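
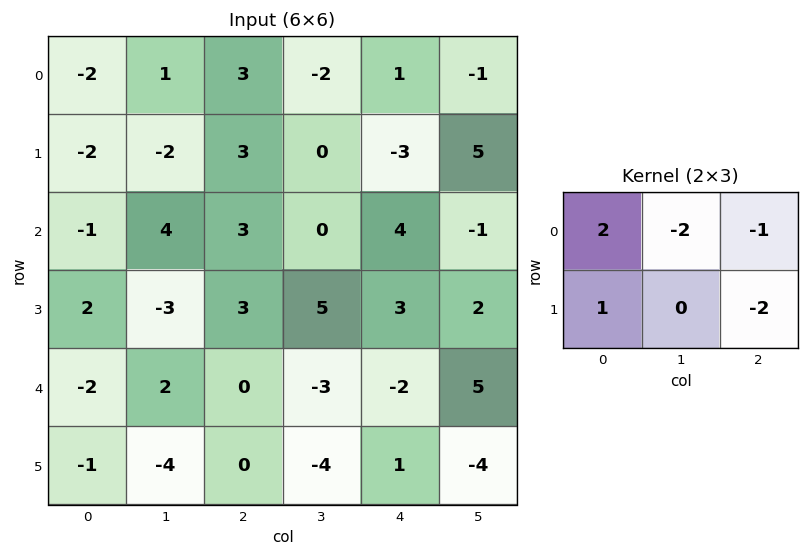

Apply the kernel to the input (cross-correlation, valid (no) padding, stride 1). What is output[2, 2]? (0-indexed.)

-1

The receptive field on the input at this output position is [3 0 4 / 3 5 3]. Elementwise product with the kernel and sum: 3·2 + 0·-2 + 4·-1 + 3·1 + 3·-2.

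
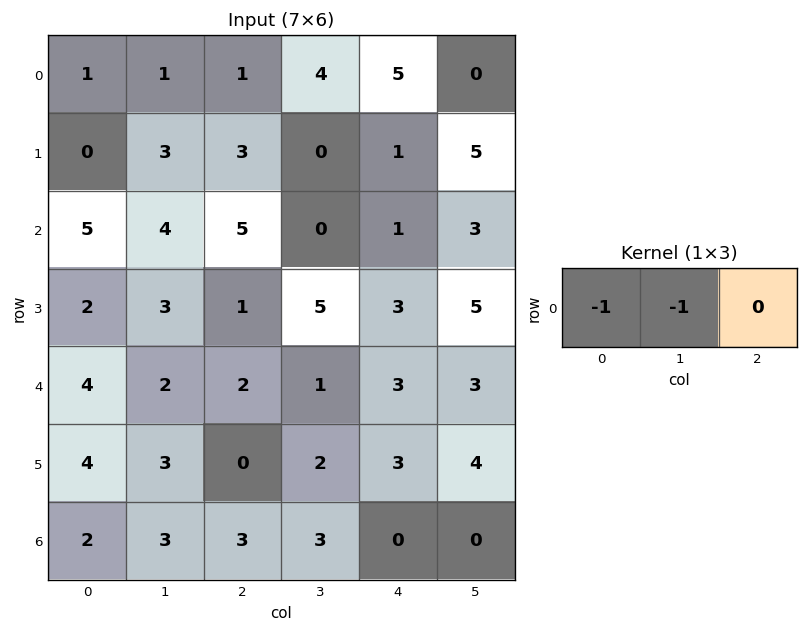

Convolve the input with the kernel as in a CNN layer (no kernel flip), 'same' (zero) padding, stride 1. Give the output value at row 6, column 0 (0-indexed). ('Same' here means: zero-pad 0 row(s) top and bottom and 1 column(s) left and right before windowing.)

-2

The receptive field on the zero-padded input at this output position is [0 2 3]. Elementwise product with the kernel and sum: 0·-1 + 2·-1.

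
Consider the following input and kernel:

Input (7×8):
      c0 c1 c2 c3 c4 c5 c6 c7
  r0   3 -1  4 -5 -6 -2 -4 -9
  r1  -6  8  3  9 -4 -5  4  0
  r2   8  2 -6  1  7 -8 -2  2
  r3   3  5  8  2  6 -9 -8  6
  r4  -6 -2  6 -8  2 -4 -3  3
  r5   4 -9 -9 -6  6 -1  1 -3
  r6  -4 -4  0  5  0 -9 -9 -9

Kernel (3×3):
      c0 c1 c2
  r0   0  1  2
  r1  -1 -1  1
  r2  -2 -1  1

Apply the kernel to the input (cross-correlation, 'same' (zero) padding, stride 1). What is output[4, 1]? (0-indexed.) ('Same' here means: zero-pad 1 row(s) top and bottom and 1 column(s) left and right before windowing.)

27

The receptive field on the zero-padded input at this output position is [3 5 8 / -6 -2 6 / 4 -9 -9]. Elementwise product with the kernel and sum: 5·1 + 8·2 + -6·-1 + -2·-1 + 6·1 + 4·-2 + -9·-1 + -9·1.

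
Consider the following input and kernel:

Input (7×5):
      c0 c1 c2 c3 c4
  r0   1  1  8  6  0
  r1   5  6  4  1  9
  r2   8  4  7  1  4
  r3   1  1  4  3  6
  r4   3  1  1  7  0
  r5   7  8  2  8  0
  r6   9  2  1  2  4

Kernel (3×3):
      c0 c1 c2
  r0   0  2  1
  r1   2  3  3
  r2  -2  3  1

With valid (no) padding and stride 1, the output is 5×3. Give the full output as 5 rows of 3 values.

53 63 43
70 54 47
30 46 60
30 35 55
36 56 50

Output[0,0]: The receptive field on the input at this output position is [1 1 8 / 5 6 4 / 8 4 7]. Elementwise product with the kernel and sum: 1·2 + 8·1 + 5·2 + 6·3 + 4·3 + 8·-2 + 4·3 + 7·1.
Output[0,1]: The receptive field on the input at this output position is [1 8 6 / 6 4 1 / 4 7 1]. Elementwise product with the kernel and sum: 8·2 + 6·1 + 6·2 + 4·3 + 1·3 + 4·-2 + 7·3 + 1·1.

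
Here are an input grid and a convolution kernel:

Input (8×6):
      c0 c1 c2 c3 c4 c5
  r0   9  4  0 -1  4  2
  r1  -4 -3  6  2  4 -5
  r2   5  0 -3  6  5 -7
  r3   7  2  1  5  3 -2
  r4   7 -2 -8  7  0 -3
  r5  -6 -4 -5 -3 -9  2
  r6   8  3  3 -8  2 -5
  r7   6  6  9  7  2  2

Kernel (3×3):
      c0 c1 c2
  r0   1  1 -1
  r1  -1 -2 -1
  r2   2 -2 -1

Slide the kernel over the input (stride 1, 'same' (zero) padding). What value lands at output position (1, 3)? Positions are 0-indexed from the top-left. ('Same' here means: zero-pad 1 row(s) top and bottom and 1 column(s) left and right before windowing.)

-42

The receptive field on the zero-padded input at this output position is [0 -1 4 / 6 2 4 / -3 6 5]. Elementwise product with the kernel and sum: 0·1 + -1·1 + 4·-1 + 6·-1 + 2·-2 + 4·-1 + -3·2 + 6·-2 + 5·-1.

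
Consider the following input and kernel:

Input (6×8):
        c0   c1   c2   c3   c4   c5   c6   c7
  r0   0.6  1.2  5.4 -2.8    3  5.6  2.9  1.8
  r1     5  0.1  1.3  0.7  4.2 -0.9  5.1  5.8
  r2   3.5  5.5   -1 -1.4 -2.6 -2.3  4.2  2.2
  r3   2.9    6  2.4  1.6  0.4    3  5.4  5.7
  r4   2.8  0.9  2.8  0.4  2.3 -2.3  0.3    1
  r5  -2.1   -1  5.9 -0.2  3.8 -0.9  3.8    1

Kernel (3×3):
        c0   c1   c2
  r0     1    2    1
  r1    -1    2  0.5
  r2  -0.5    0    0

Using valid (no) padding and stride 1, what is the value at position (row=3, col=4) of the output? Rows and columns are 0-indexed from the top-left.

The receptive field on the input at this output position is [0.4 3 5.4 / 2.3 -2.3 0.3 / 3.8 -0.9 3.8]. Elementwise product with the kernel and sum: 0.4·1 + 3·2 + 5.4·1 + 2.3·-1 + -2.3·2 + 0.3·0.5 + 3.8·-0.5.

3.15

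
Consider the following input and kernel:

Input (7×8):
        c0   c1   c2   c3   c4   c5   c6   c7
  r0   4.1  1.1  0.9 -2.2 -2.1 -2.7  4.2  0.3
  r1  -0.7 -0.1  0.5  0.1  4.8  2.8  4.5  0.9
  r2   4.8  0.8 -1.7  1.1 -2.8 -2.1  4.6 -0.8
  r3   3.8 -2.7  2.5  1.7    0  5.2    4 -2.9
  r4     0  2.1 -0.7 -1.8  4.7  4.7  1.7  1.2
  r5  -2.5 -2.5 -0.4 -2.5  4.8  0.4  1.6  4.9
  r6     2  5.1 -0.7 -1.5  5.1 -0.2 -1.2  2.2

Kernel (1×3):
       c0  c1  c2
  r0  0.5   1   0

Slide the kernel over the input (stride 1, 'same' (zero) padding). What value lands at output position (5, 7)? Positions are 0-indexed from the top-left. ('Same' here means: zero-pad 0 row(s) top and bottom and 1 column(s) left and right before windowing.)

The receptive field on the zero-padded input at this output position is [1.6 4.9 0]. Elementwise product with the kernel and sum: 1.6·0.5 + 4.9·1.

5.7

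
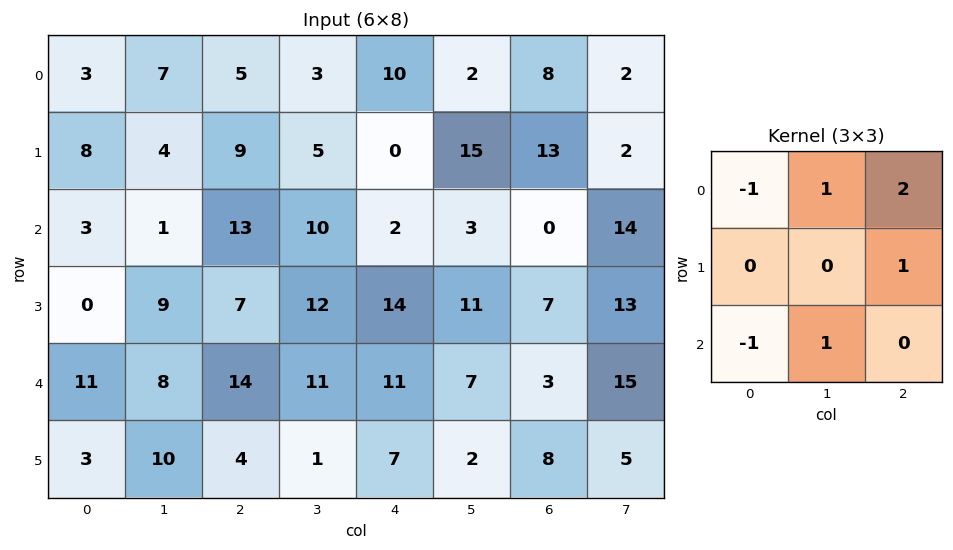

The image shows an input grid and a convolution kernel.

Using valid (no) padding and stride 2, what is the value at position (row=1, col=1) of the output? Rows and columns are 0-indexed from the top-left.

The receptive field on the input at this output position is [13 10 2 / 7 12 14 / 14 11 11]. Elementwise product with the kernel and sum: 13·-1 + 10·1 + 2·2 + 14·1 + 14·-1 + 11·1.

12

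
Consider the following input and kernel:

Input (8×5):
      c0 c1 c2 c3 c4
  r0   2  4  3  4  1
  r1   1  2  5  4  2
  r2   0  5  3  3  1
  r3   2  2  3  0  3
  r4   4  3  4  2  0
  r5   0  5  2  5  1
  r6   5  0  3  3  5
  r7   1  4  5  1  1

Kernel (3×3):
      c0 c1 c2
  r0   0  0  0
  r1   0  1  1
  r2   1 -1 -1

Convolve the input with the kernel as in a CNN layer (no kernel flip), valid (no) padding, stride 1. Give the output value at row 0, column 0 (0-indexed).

-1

The receptive field on the input at this output position is [2 4 3 / 1 2 5 / 0 5 3]. Elementwise product with the kernel and sum: 2·1 + 5·1 + 0·1 + 5·-1 + 3·-1.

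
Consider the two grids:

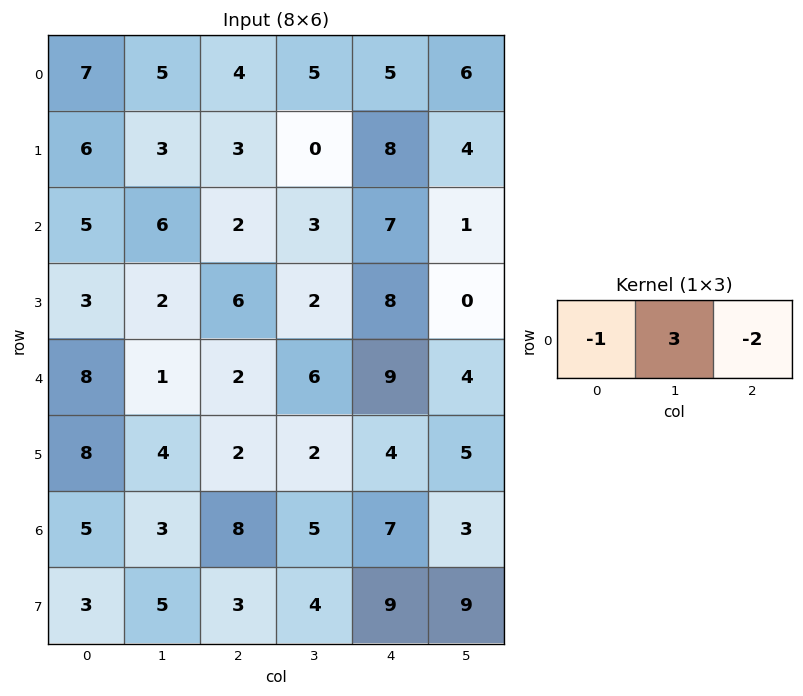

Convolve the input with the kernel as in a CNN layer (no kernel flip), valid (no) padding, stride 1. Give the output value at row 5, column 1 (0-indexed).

The receptive field on the input at this output position is [4 2 2]. Elementwise product with the kernel and sum: 4·-1 + 2·3 + 2·-2.

-2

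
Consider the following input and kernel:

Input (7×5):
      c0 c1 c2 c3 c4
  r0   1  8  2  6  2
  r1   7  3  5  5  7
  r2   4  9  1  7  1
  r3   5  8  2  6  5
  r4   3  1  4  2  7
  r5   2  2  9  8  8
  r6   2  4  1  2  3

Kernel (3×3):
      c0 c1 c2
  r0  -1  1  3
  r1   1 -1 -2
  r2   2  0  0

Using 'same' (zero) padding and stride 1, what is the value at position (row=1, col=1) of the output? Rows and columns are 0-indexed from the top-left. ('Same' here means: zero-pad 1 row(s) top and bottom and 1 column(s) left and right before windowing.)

15

The receptive field on the zero-padded input at this output position is [1 8 2 / 7 3 5 / 4 9 1]. Elementwise product with the kernel and sum: 1·-1 + 8·1 + 2·3 + 7·1 + 3·-1 + 5·-2 + 4·2.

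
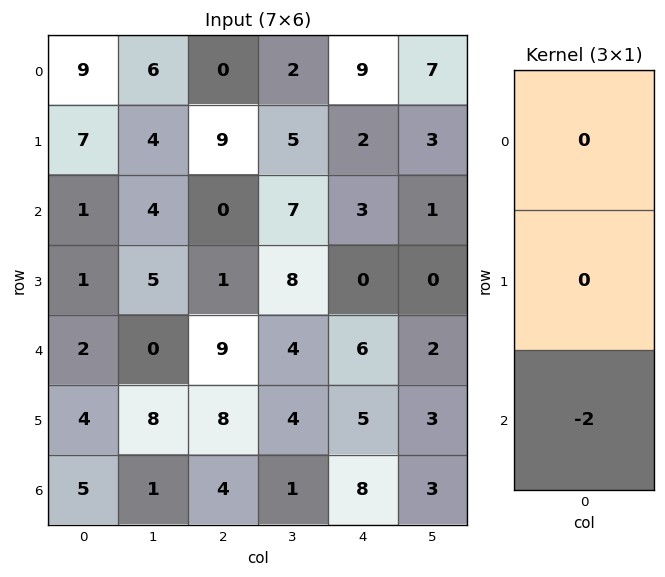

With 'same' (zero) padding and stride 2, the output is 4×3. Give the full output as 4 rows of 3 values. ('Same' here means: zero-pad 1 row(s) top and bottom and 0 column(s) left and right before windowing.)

Output[0,0]: The receptive field on the zero-padded input at this output position is [0 / 9 / 7]. Elementwise product with the kernel and sum: 7·-2.
Output[0,1]: The receptive field on the zero-padded input at this output position is [0 / 0 / 9]. Elementwise product with the kernel and sum: 9·-2.

-14 -18 -4
-2 -2 0
-8 -16 -10
0 0 0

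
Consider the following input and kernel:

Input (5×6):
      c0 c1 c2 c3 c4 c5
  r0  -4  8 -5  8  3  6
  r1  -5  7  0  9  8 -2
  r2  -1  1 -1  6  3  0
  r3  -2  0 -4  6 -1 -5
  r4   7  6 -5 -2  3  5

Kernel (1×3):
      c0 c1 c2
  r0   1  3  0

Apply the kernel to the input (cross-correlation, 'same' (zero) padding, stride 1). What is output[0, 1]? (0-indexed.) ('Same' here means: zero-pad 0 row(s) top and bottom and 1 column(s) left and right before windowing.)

The receptive field on the zero-padded input at this output position is [-4 8 -5]. Elementwise product with the kernel and sum: -4·1 + 8·3.

20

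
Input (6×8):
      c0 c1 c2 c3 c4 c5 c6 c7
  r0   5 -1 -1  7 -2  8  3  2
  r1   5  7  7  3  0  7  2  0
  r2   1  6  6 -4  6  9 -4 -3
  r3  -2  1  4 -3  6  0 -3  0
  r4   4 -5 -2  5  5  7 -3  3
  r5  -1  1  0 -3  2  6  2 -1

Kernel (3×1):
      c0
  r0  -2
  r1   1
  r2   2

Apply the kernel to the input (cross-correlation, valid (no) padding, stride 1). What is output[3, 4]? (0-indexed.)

The receptive field on the input at this output position is [6 / 5 / 2]. Elementwise product with the kernel and sum: 6·-2 + 5·1 + 2·2.

-3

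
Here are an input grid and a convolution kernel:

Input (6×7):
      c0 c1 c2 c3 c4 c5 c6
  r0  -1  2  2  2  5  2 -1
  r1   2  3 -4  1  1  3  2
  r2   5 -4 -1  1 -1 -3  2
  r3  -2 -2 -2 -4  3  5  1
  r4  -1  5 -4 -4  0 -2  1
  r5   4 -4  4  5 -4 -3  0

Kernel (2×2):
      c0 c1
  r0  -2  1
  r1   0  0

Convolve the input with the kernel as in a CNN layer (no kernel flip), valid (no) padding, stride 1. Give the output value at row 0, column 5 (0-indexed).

-5

The receptive field on the input at this output position is [2 -1 / 3 2]. Elementwise product with the kernel and sum: 2·-2 + -1·1.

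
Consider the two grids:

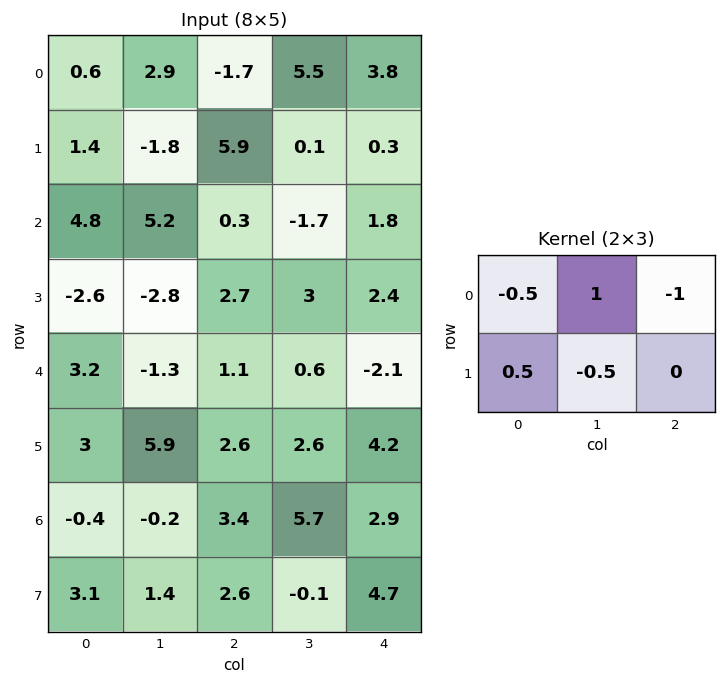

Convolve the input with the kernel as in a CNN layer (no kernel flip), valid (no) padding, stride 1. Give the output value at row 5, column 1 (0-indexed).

The receptive field on the input at this output position is [5.9 2.6 2.6 / -0.2 3.4 5.7]. Elementwise product with the kernel and sum: 5.9·-0.5 + 2.6·1 + 2.6·-1 + -0.2·0.5 + 3.4·-0.5.

-4.75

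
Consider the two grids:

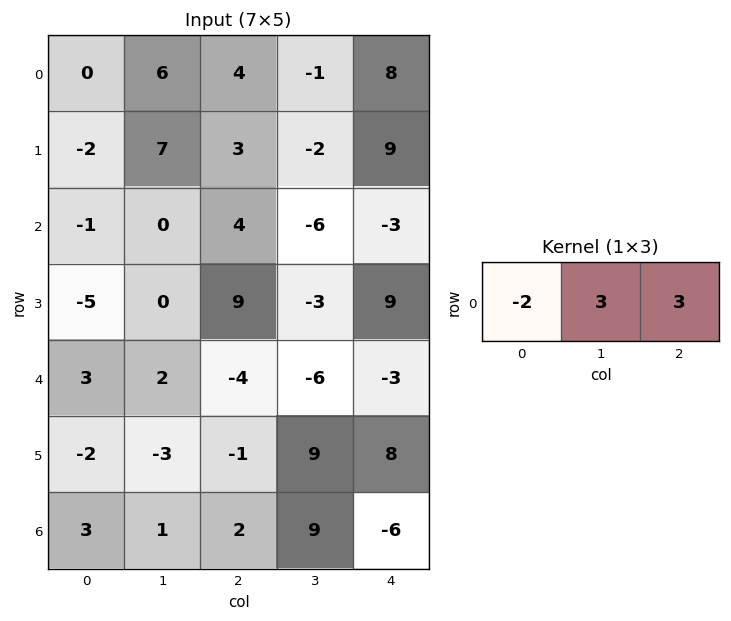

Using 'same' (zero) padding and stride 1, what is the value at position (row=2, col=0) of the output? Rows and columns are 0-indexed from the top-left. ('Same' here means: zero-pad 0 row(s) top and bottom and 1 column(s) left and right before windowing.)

The receptive field on the zero-padded input at this output position is [0 -1 0]. Elementwise product with the kernel and sum: 0·-2 + -1·3 + 0·3.

-3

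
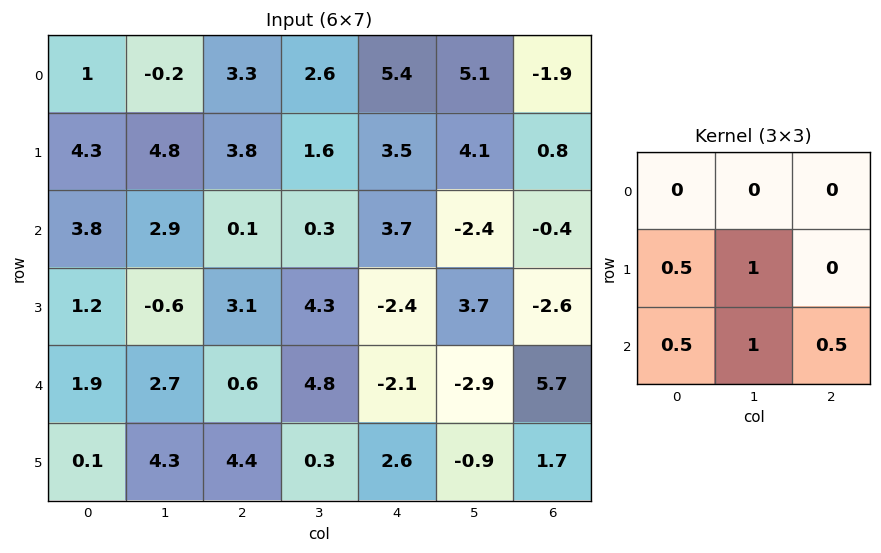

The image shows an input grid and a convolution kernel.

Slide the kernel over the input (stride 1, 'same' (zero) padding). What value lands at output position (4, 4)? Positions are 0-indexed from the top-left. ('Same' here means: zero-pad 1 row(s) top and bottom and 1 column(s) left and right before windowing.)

2.6

The receptive field on the zero-padded input at this output position is [4.3 -2.4 3.7 / 4.8 -2.1 -2.9 / 0.3 2.6 -0.9]. Elementwise product with the kernel and sum: 4.8·0.5 + -2.1·1 + 0.3·0.5 + 2.6·1 + -0.9·0.5.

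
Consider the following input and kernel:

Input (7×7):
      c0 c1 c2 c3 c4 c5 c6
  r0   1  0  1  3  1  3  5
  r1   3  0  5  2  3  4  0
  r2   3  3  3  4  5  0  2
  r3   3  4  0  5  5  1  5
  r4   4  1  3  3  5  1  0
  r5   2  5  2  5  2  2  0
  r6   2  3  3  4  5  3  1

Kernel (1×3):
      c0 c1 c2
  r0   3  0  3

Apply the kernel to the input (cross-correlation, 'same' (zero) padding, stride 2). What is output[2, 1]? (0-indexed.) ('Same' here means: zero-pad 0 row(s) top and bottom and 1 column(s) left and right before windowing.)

12

The receptive field on the zero-padded input at this output position is [1 3 3]. Elementwise product with the kernel and sum: 1·3 + 3·3.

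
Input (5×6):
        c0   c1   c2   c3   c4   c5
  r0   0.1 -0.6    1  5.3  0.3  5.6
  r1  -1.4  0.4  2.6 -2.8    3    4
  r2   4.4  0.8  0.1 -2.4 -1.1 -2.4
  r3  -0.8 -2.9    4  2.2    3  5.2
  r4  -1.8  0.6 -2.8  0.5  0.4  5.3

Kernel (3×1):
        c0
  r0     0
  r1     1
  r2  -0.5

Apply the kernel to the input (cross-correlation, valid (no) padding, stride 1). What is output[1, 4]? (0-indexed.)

-2.6

The receptive field on the input at this output position is [3 / -1.1 / 3]. Elementwise product with the kernel and sum: -1.1·1 + 3·-0.5.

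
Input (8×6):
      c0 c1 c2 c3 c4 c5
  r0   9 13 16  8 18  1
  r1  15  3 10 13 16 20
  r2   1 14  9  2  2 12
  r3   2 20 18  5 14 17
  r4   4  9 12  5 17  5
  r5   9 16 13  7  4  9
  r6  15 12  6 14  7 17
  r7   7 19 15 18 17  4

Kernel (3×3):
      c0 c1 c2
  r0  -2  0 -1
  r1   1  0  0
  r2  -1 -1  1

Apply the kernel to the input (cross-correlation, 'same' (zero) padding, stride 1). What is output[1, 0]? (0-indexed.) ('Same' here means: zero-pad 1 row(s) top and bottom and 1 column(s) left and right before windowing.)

0

The receptive field on the zero-padded input at this output position is [0 9 13 / 0 15 3 / 0 1 14]. Elementwise product with the kernel and sum: 0·-2 + 13·-1 + 0·1 + 0·-1 + 1·-1 + 14·1.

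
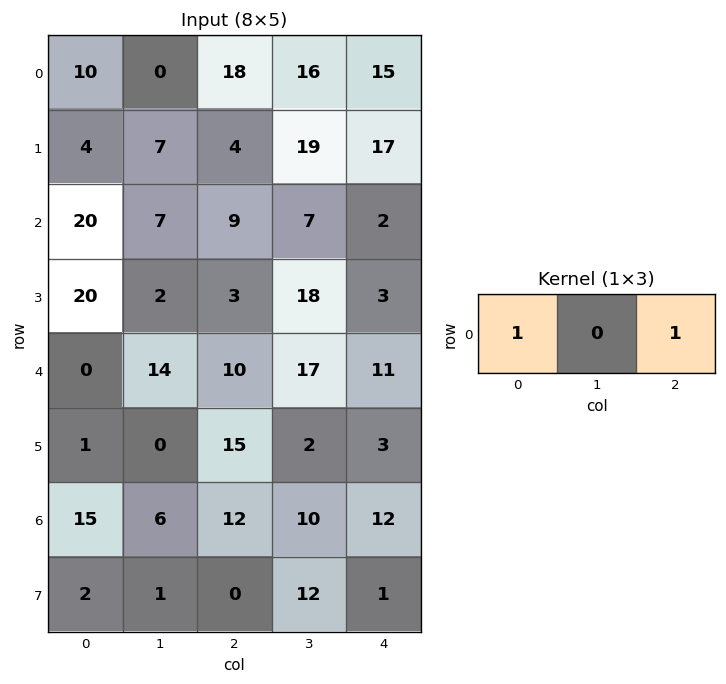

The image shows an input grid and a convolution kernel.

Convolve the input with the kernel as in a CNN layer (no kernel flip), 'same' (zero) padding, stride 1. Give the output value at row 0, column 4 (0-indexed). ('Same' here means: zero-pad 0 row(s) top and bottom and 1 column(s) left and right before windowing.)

16

The receptive field on the zero-padded input at this output position is [16 15 0]. Elementwise product with the kernel and sum: 16·1 + 0·1.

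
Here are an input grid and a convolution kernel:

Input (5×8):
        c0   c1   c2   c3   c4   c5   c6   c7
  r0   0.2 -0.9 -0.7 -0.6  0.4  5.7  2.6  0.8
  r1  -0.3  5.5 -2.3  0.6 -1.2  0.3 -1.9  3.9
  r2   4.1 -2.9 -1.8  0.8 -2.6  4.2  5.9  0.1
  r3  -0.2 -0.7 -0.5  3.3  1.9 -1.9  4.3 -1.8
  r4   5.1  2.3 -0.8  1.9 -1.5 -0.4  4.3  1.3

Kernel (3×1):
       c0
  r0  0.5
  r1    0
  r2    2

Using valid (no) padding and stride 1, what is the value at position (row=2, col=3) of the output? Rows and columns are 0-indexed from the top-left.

The receptive field on the input at this output position is [0.8 / 3.3 / 1.9]. Elementwise product with the kernel and sum: 0.8·0.5 + 1.9·2.

4.2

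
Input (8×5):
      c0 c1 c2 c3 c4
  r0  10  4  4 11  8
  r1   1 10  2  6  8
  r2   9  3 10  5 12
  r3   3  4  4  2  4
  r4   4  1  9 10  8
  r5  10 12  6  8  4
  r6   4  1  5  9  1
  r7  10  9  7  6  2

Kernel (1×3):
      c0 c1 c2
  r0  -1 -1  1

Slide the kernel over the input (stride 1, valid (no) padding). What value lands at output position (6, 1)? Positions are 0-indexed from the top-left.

The receptive field on the input at this output position is [1 5 9]. Elementwise product with the kernel and sum: 1·-1 + 5·-1 + 9·1.

3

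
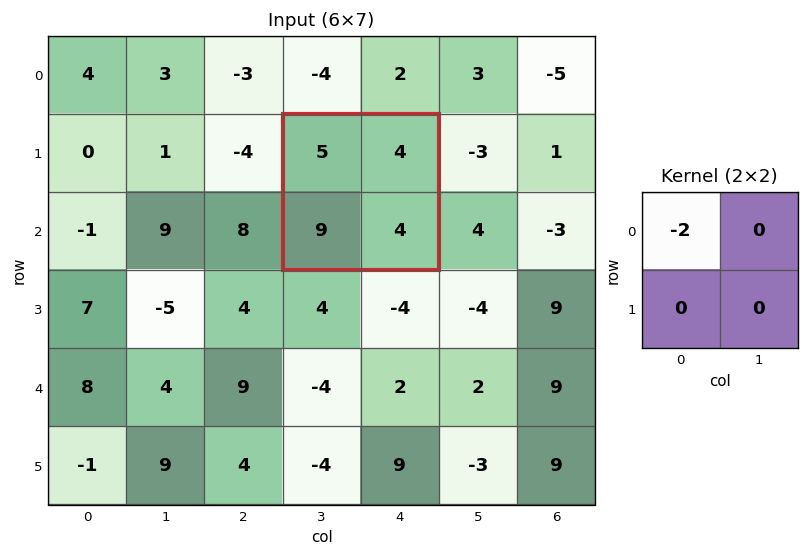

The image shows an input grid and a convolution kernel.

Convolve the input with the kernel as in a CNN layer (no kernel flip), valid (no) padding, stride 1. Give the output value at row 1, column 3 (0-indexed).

-10

The receptive field on the input at this output position is [5 4 / 9 4]. Elementwise product with the kernel and sum: 5·-2.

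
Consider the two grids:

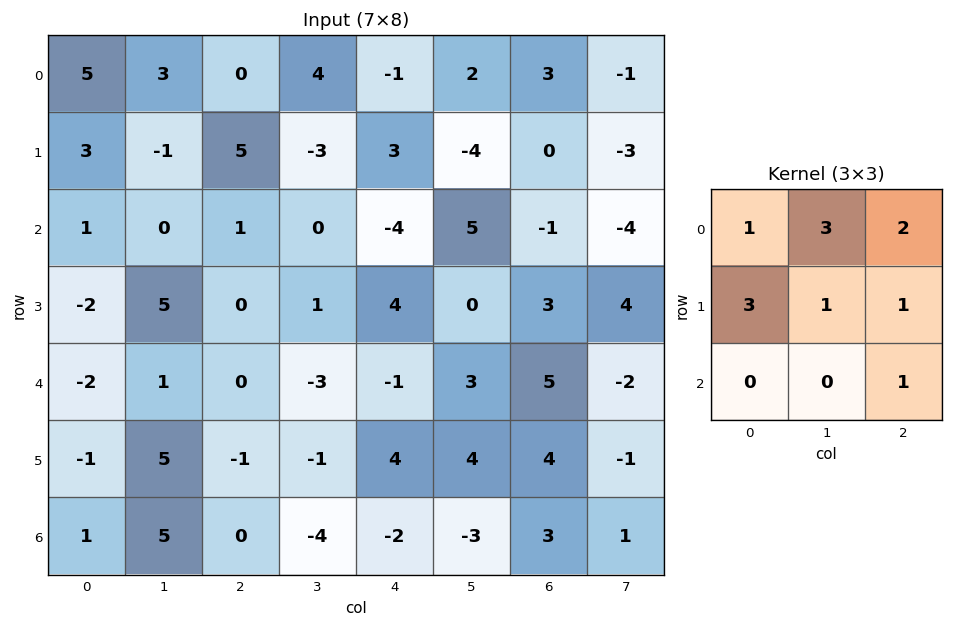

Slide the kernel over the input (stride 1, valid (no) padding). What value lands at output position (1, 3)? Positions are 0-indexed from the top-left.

The receptive field on the input at this output position is [-3 3 -4 / 0 -4 5 / 1 4 0]. Elementwise product with the kernel and sum: -3·1 + 3·3 + -4·2 + 0·3 + -4·1 + 5·1 + 0·1.

-1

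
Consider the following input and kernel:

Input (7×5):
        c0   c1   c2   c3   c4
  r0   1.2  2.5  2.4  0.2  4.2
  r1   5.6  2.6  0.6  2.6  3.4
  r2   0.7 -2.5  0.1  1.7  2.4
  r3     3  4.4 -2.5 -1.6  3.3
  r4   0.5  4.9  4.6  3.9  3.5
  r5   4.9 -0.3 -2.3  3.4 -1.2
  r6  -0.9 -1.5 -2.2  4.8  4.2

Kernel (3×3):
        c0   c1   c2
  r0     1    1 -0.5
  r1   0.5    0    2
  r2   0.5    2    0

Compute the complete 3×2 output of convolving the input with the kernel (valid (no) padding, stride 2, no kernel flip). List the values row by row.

Output[0,0]: The receptive field on the input at this output position is [1.2 2.5 2.4 / 5.6 2.6 0.6 / 0.7 -2.5 0.1]. Elementwise product with the kernel and sum: 1.2·1 + 2.5·1 + 2.4·-0.5 + 5.6·0.5 + 0.6·2 + 0.7·0.5 + -2.5·2.
Output[0,1]: The receptive field on the input at this output position is [2.4 0.2 4.2 / 0.6 2.6 3.4 / 0.1 1.7 2.4]. Elementwise product with the kernel and sum: 2.4·1 + 0.2·1 + 4.2·-0.5 + 0.6·0.5 + 3.4·2 + 0.1·0.5 + 1.7·2.

1.85 11.05
4.7 16.05
-2.5 11.7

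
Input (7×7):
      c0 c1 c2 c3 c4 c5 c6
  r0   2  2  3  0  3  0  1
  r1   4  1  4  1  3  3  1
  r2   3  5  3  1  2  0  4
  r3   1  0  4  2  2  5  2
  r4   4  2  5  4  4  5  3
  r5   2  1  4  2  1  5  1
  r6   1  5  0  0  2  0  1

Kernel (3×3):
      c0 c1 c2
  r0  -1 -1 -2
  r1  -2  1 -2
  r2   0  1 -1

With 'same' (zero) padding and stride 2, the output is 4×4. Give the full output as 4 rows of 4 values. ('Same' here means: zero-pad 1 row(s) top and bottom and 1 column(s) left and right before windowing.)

Output[0,0]: The receptive field on the zero-padded input at this output position is [0 0 0 / 0 2 2 / 0 4 1]. Elementwise product with the kernel and sum: 0·-1 + 0·-1 + 0·-2 + 0·-2 + 2·1 + 2·-2 + 4·1 + 1·-1.

1 2 3 2
-12 -14 -13 2
0 -13 -32 -13
-13 -19 -11 -5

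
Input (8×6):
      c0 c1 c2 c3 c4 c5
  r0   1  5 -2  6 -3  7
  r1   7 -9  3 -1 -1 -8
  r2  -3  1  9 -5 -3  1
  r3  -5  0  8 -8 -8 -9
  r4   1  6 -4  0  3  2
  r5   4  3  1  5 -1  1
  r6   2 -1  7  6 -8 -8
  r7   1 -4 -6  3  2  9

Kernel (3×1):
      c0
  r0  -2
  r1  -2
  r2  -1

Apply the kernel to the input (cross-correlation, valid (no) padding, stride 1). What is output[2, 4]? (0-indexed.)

19

The receptive field on the input at this output position is [-3 / -8 / 3]. Elementwise product with the kernel and sum: -3·-2 + -8·-2 + 3·-1.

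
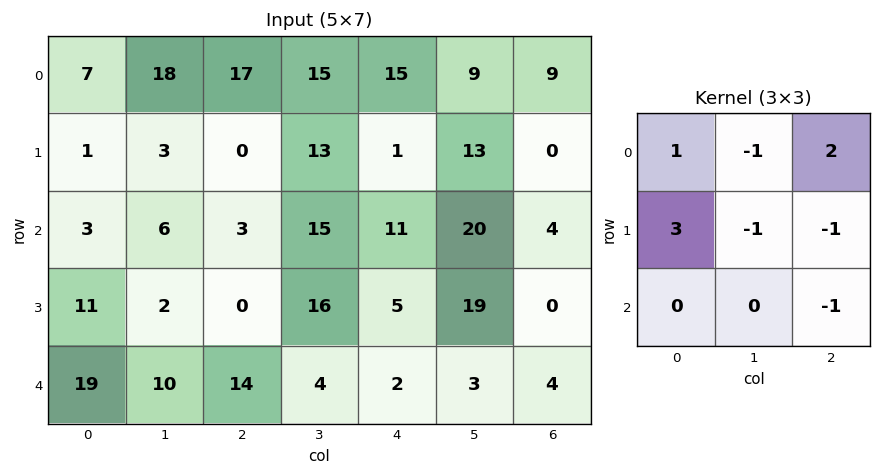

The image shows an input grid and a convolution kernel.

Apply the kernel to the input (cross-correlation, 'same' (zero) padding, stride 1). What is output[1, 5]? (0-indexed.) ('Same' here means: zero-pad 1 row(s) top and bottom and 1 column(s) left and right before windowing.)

The receptive field on the zero-padded input at this output position is [15 9 9 / 1 13 0 / 11 20 4]. Elementwise product with the kernel and sum: 15·1 + 9·-1 + 9·2 + 1·3 + 13·-1 + 0·-1 + 4·-1.

10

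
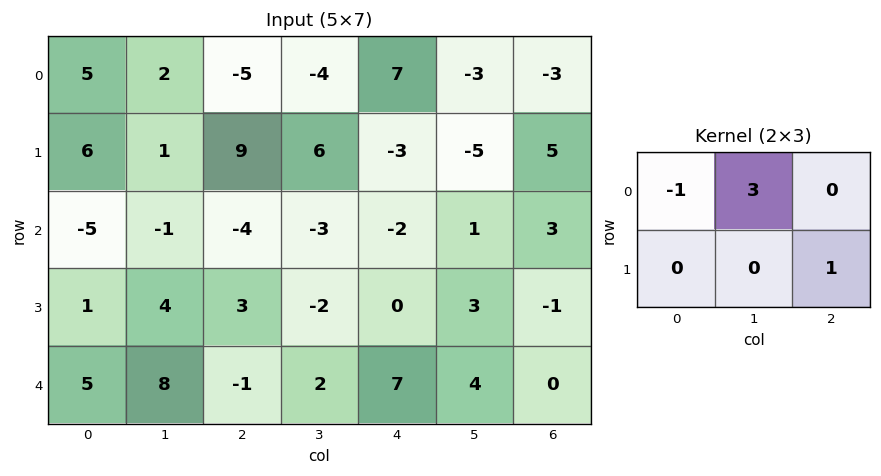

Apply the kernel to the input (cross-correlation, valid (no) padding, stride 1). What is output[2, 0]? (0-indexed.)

5

The receptive field on the input at this output position is [-5 -1 -4 / 1 4 3]. Elementwise product with the kernel and sum: -5·-1 + -1·3 + 3·1.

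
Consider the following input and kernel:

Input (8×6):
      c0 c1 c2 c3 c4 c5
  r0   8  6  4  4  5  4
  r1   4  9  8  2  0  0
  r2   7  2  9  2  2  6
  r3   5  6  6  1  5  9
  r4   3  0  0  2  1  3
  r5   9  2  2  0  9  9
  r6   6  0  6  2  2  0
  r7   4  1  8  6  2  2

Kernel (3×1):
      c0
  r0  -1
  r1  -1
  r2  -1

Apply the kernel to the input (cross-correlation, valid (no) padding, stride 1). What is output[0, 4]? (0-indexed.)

-7

The receptive field on the input at this output position is [5 / 0 / 2]. Elementwise product with the kernel and sum: 5·-1 + 0·-1 + 2·-1.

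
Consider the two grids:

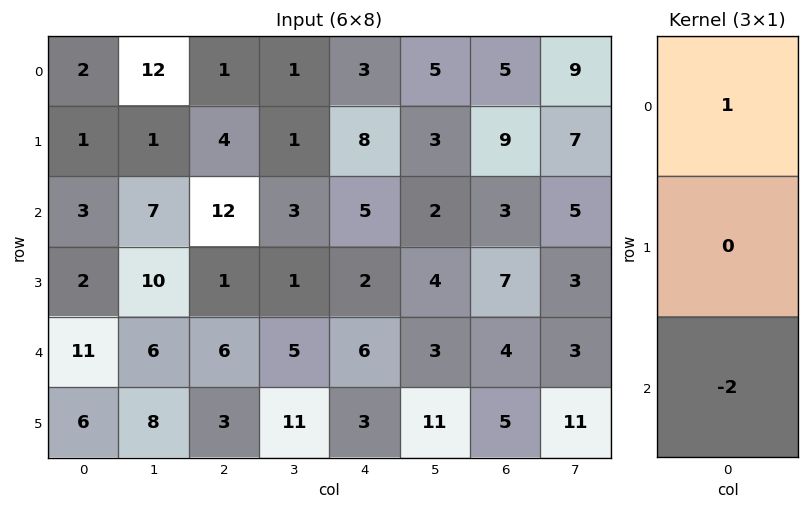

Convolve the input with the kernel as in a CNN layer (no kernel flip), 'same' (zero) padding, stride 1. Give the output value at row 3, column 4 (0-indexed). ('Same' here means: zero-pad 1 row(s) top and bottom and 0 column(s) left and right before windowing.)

-7

The receptive field on the zero-padded input at this output position is [5 / 2 / 6]. Elementwise product with the kernel and sum: 5·1 + 6·-2.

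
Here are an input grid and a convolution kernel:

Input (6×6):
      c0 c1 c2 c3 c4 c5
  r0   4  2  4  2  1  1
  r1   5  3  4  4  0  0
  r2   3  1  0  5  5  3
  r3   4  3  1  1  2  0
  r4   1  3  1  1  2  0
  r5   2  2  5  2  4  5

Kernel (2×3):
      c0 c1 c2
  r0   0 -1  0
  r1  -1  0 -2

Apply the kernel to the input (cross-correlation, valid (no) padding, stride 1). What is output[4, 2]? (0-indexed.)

-14

The receptive field on the input at this output position is [1 1 2 / 5 2 4]. Elementwise product with the kernel and sum: 1·-1 + 5·-1 + 4·-2.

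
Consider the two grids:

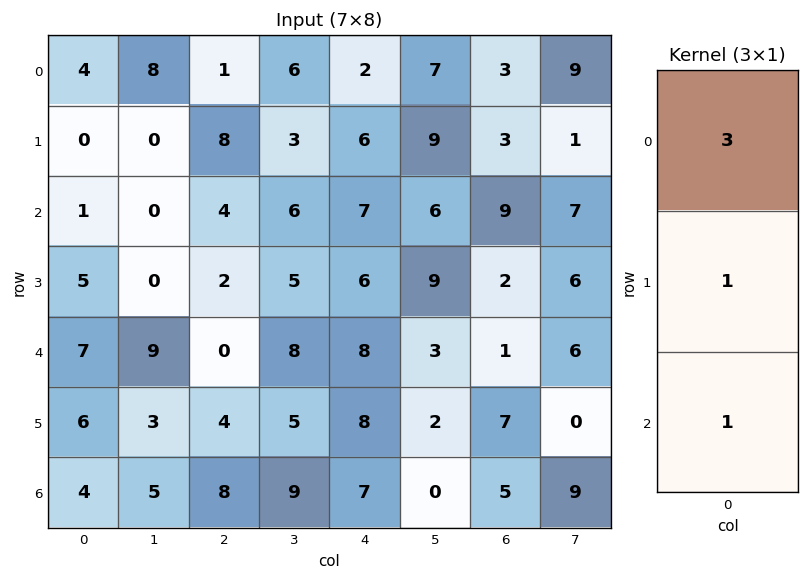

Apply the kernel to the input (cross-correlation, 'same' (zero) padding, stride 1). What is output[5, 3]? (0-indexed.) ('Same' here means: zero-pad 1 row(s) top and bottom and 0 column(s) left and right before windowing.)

The receptive field on the zero-padded input at this output position is [8 / 5 / 9]. Elementwise product with the kernel and sum: 8·3 + 5·1 + 9·1.

38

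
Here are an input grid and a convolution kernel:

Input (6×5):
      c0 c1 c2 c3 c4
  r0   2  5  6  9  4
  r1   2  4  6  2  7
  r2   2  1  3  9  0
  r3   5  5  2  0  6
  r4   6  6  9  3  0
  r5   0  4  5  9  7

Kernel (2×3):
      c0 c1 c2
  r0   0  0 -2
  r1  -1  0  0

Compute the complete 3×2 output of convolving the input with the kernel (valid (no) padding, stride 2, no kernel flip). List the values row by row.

-14 -14
-11 -2
-18 -5

Output[0,0]: The receptive field on the input at this output position is [2 5 6 / 2 4 6]. Elementwise product with the kernel and sum: 6·-2 + 2·-1.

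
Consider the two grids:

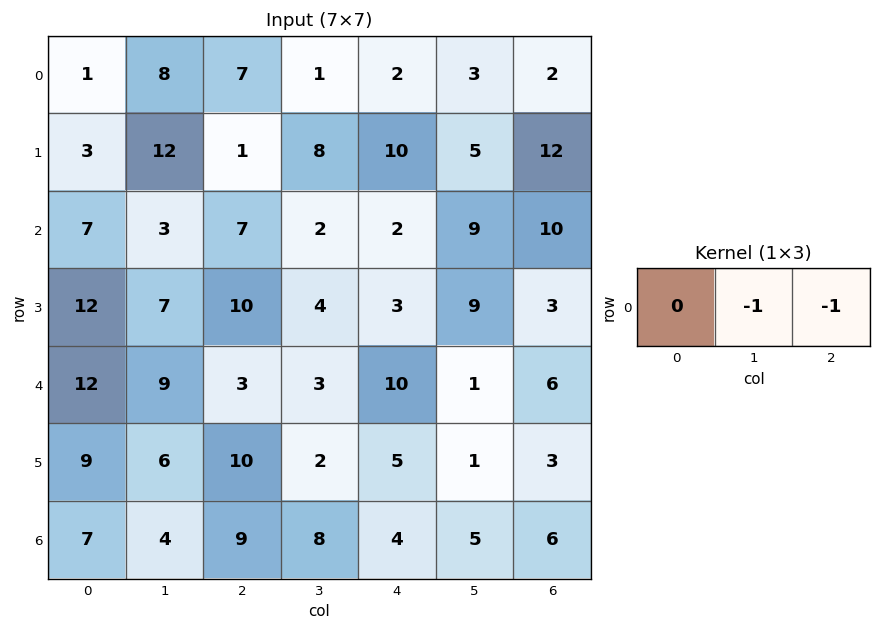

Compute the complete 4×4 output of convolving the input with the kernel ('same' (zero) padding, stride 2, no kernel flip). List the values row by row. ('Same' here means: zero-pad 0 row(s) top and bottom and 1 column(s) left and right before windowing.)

Output[0,0]: The receptive field on the zero-padded input at this output position is [0 1 8]. Elementwise product with the kernel and sum: 1·-1 + 8·-1.
Output[0,1]: The receptive field on the zero-padded input at this output position is [8 7 1]. Elementwise product with the kernel and sum: 7·-1 + 1·-1.

-9 -8 -5 -2
-10 -9 -11 -10
-21 -6 -11 -6
-11 -17 -9 -6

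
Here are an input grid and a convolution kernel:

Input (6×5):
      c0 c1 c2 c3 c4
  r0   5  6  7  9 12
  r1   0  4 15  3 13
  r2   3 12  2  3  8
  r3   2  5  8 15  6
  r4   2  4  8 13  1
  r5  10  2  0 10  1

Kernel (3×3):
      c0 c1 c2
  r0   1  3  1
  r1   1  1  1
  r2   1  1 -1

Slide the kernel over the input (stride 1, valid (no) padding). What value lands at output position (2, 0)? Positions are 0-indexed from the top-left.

The receptive field on the input at this output position is [3 12 2 / 2 5 8 / 2 4 8]. Elementwise product with the kernel and sum: 3·1 + 12·3 + 2·1 + 2·1 + 5·1 + 8·1 + 2·1 + 4·1 + 8·-1.

54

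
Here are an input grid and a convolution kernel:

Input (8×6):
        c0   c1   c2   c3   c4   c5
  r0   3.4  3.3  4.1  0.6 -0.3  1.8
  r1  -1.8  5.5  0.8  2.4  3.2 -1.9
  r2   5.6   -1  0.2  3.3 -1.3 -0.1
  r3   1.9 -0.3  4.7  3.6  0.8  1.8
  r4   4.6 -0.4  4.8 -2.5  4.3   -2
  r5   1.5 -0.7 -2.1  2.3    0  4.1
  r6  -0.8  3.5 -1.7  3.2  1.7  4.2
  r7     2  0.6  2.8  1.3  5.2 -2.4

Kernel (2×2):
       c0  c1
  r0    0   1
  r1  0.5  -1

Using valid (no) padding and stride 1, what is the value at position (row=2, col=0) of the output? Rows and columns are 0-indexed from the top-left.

0.25

The receptive field on the input at this output position is [5.6 -1 / 1.9 -0.3]. Elementwise product with the kernel and sum: -1·1 + 1.9·0.5 + -0.3·-1.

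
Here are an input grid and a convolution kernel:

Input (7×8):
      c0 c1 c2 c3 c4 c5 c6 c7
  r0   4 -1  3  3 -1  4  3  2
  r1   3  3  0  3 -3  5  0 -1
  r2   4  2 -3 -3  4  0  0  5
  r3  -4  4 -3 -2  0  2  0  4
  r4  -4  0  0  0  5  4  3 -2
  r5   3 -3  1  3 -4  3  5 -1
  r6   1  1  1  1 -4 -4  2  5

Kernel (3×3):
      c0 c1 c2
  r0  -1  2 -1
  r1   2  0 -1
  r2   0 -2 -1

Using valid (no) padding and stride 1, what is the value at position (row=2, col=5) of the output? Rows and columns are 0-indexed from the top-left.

The receptive field on the input at this output position is [0 0 5 / 2 0 4 / 4 3 -2]. Elementwise product with the kernel and sum: 0·-1 + 0·2 + 5·-1 + 2·2 + 4·-1 + 3·-2 + -2·-1.

-9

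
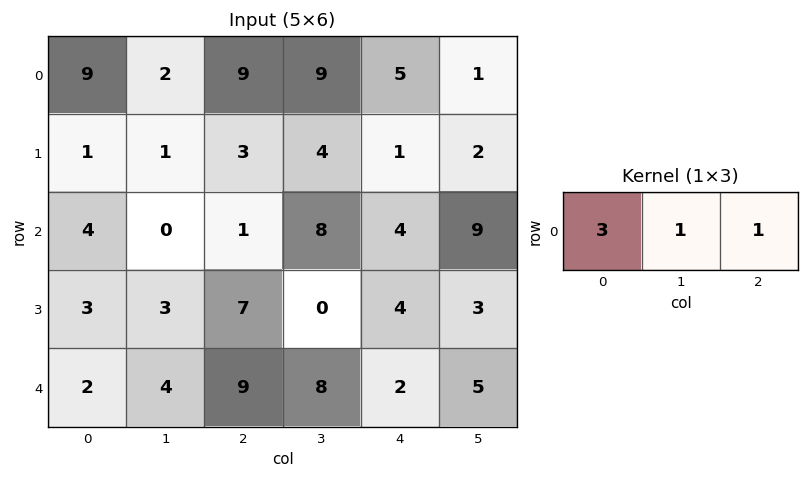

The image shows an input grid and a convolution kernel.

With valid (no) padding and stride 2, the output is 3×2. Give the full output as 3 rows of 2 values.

38 41
13 15
19 37

Output[0,0]: The receptive field on the input at this output position is [9 2 9]. Elementwise product with the kernel and sum: 9·3 + 2·1 + 9·1.
Output[0,1]: The receptive field on the input at this output position is [9 9 5]. Elementwise product with the kernel and sum: 9·3 + 9·1 + 5·1.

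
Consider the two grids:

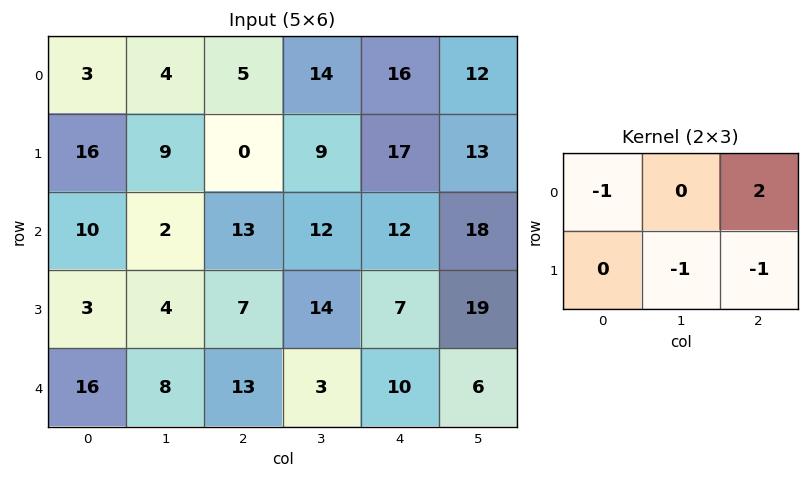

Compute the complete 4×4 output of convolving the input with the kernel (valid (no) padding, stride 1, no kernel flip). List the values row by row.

Output[0,0]: The receptive field on the input at this output position is [3 4 5 / 16 9 0]. Elementwise product with the kernel and sum: 3·-1 + 5·2 + 9·-1 + 0·-1.

-2 15 1 -20
-31 -16 10 -13
5 1 -10 -2
-10 8 -6 8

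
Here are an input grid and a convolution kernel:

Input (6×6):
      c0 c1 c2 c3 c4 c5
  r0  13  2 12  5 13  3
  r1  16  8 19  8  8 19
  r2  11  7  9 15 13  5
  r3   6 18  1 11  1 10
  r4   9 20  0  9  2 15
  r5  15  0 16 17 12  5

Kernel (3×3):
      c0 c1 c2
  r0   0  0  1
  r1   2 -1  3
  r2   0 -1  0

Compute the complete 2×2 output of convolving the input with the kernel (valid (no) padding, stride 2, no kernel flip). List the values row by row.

86 52
-14 -2

Output[0,0]: The receptive field on the input at this output position is [13 2 12 / 16 8 19 / 11 7 9]. Elementwise product with the kernel and sum: 12·1 + 16·2 + 8·-1 + 19·3 + 7·-1.
Output[0,1]: The receptive field on the input at this output position is [12 5 13 / 19 8 8 / 9 15 13]. Elementwise product with the kernel and sum: 13·1 + 19·2 + 8·-1 + 8·3 + 15·-1.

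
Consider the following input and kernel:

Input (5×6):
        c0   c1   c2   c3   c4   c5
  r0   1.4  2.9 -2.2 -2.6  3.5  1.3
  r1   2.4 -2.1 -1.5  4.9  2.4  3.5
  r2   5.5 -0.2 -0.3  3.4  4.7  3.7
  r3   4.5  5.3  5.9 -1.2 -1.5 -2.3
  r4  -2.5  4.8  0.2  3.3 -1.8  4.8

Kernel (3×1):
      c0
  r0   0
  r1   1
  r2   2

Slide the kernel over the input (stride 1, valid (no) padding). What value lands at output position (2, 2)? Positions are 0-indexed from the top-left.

6.3

The receptive field on the input at this output position is [-0.3 / 5.9 / 0.2]. Elementwise product with the kernel and sum: 5.9·1 + 0.2·2.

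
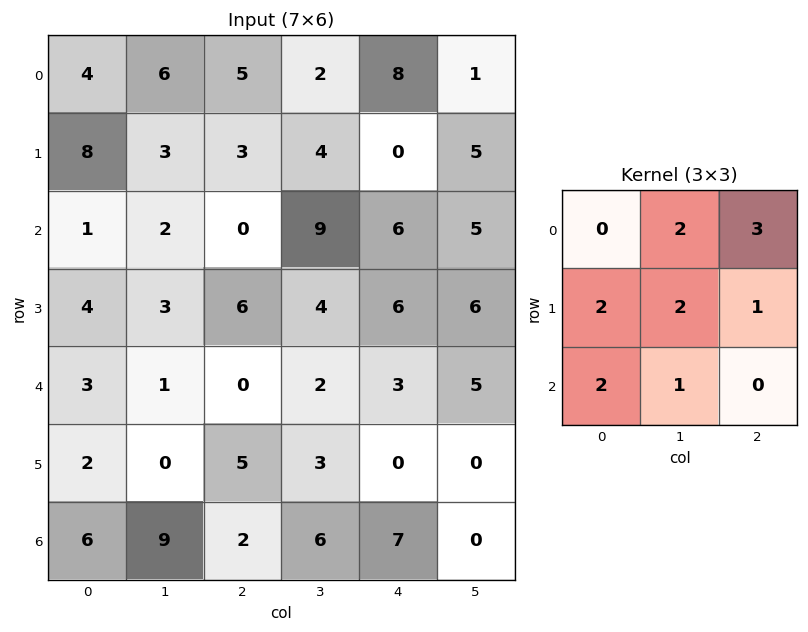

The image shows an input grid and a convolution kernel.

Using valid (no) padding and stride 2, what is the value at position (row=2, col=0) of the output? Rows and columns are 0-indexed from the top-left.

32

The receptive field on the input at this output position is [3 1 0 / 2 0 5 / 6 9 2]. Elementwise product with the kernel and sum: 1·2 + 0·3 + 2·2 + 0·2 + 5·1 + 6·2 + 9·1.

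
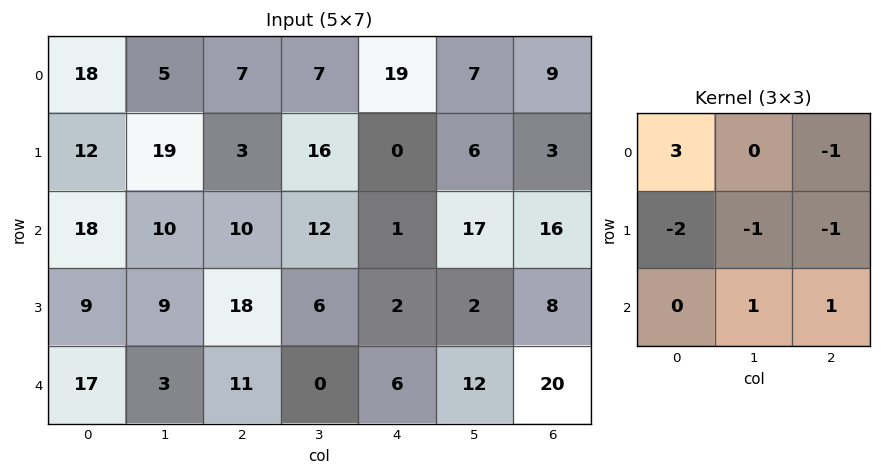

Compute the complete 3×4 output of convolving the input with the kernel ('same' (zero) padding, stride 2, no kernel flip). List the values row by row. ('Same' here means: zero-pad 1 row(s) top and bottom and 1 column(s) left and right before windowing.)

Output[0,0]: The receptive field on the zero-padded input at this output position is [0 0 0 / 0 18 5 / 0 12 19]. Elementwise product with the kernel and sum: 0·3 + 0·-1 + 0·-2 + 18·-1 + 5·-1 + 12·1 + 19·1.
Output[0,1]: The receptive field on the zero-padded input at this output position is [0 0 0 / 5 7 7 / 19 3 16]. Elementwise product with the kernel and sum: 0·3 + 0·-1 + 5·-2 + 7·-1 + 7·-1 + 3·1 + 16·1.

8 -5 -34 -20
-29 23 4 -24
-29 4 -2 -38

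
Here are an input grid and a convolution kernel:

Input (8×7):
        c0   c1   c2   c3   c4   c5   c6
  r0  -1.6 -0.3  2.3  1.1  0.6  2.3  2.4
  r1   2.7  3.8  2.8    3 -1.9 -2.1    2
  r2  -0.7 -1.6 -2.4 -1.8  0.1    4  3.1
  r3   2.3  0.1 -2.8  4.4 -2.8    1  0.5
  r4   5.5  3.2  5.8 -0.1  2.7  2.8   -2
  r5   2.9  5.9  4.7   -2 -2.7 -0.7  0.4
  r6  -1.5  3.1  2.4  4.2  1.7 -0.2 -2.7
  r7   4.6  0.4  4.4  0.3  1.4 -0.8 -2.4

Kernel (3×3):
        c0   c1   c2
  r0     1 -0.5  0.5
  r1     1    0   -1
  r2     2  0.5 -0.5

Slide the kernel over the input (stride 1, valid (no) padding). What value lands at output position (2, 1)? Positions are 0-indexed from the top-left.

3.75

The receptive field on the input at this output position is [-1.6 -2.4 -1.8 / 0.1 -2.8 4.4 / 3.2 5.8 -0.1]. Elementwise product with the kernel and sum: -1.6·1 + -2.4·-0.5 + -1.8·0.5 + 0.1·1 + 4.4·-1 + 3.2·2 + 5.8·0.5 + -0.1·-0.5.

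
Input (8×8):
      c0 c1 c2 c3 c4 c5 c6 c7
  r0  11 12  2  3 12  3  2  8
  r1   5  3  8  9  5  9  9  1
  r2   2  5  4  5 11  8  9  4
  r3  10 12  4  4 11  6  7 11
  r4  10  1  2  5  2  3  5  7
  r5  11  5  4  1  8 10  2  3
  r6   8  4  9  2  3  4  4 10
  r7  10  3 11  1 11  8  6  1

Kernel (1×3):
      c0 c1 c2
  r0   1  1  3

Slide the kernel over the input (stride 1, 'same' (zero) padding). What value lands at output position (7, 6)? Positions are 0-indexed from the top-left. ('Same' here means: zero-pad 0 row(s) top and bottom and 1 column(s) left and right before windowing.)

The receptive field on the zero-padded input at this output position is [8 6 1]. Elementwise product with the kernel and sum: 8·1 + 6·1 + 1·3.

17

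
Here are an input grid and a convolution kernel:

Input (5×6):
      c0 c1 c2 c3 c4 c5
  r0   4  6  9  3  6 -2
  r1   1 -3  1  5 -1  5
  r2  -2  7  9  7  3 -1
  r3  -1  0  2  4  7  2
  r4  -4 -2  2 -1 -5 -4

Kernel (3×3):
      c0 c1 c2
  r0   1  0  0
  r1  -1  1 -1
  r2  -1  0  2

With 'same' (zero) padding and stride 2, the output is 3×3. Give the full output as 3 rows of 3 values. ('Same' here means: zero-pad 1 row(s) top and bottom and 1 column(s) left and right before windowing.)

Output[0,0]: The receptive field on the zero-padded input at this output position is [0 0 0 / 0 4 6 / 0 1 -3]. Elementwise product with the kernel and sum: 0·1 + 0·-1 + 4·1 + 6·-1 + 0·-1 + -3·2.
Output[0,1]: The receptive field on the zero-padded input at this output position is [0 0 0 / 6 9 3 / -3 1 5]. Elementwise product with the kernel and sum: 0·1 + 6·-1 + 9·1 + 3·-1 + -3·-1 + 5·2.

-8 13 10
-9 0 2
-2 5 4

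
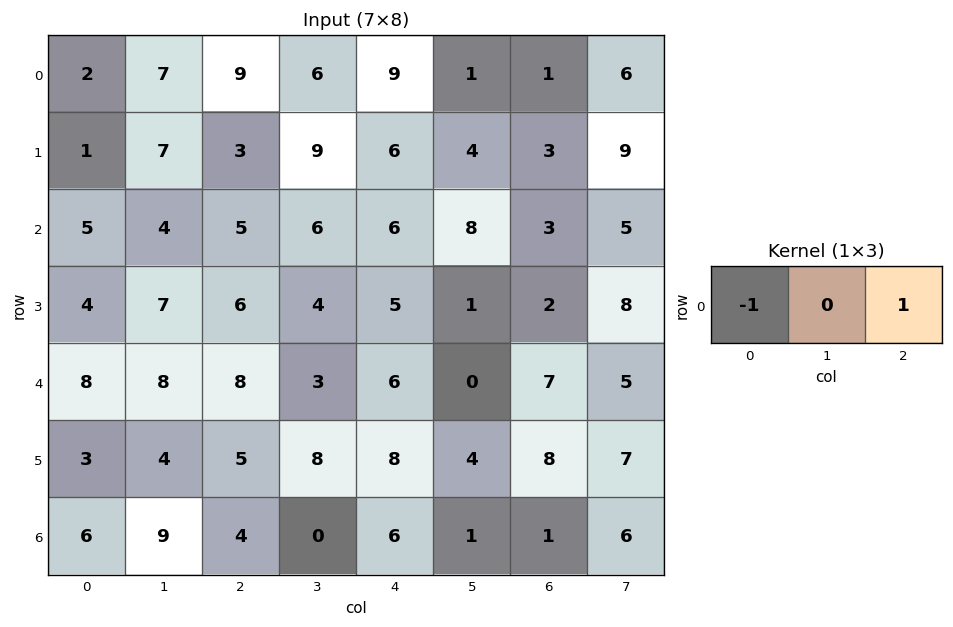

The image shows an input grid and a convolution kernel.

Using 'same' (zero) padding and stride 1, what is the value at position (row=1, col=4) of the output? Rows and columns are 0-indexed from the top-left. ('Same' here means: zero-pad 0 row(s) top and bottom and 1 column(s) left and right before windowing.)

-5

The receptive field on the zero-padded input at this output position is [9 6 4]. Elementwise product with the kernel and sum: 9·-1 + 4·1.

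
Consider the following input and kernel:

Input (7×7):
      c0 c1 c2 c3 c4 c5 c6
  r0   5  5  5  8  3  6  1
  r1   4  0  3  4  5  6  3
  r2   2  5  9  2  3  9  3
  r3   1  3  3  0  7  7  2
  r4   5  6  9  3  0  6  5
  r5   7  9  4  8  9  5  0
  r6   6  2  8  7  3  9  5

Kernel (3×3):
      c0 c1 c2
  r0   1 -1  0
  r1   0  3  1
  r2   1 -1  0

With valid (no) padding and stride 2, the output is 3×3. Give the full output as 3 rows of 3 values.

Output[0,0]: The receptive field on the input at this output position is [5 5 5 / 4 0 3 / 2 5 9]. Elementwise product with the kernel and sum: 5·1 + 5·-1 + 0·3 + 3·1 + 2·1 + 5·-1.

0 21 12
8 20 11
34 40 3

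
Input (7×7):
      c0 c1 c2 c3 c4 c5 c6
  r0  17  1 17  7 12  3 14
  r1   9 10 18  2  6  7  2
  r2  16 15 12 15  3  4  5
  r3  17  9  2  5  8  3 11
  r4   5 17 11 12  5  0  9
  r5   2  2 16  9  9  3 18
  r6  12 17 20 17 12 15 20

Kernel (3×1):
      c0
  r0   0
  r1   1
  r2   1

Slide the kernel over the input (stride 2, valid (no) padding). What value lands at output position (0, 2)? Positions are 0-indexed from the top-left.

9

The receptive field on the input at this output position is [12 / 6 / 3]. Elementwise product with the kernel and sum: 6·1 + 3·1.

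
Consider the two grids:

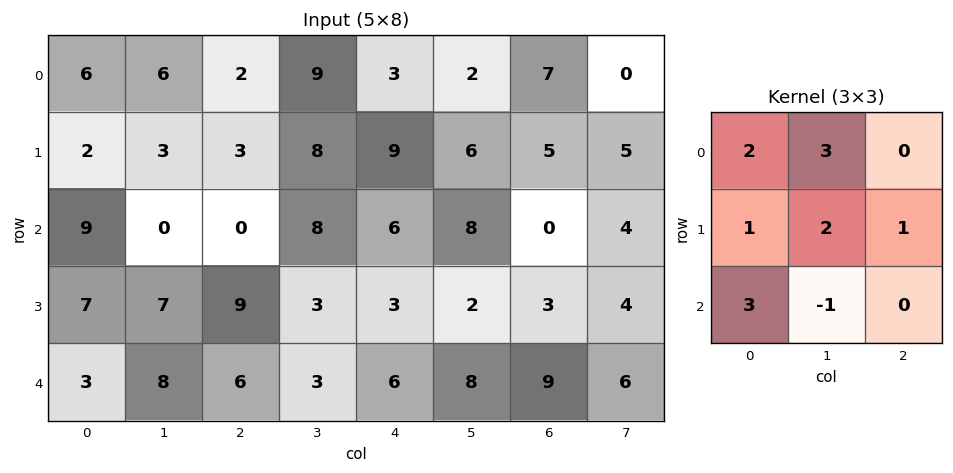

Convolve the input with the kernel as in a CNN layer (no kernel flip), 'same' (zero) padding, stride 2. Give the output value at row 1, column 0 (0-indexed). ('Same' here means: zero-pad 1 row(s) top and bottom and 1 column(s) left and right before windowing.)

17

The receptive field on the zero-padded input at this output position is [0 2 3 / 0 9 0 / 0 7 7]. Elementwise product with the kernel and sum: 0·2 + 2·3 + 0·1 + 9·2 + 0·1 + 0·3 + 7·-1.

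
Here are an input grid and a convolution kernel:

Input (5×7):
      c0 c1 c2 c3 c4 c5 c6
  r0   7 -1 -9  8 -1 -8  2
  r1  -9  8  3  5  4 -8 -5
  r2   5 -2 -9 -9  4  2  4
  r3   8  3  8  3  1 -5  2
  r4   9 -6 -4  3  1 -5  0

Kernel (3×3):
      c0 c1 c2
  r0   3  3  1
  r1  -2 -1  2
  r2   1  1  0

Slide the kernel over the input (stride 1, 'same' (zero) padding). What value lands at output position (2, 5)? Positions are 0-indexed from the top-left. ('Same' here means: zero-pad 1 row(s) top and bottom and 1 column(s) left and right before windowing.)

-23

The receptive field on the zero-padded input at this output position is [4 -8 -5 / 4 2 4 / 1 -5 2]. Elementwise product with the kernel and sum: 4·3 + -8·3 + -5·1 + 4·-2 + 2·-1 + 4·2 + 1·1 + -5·1.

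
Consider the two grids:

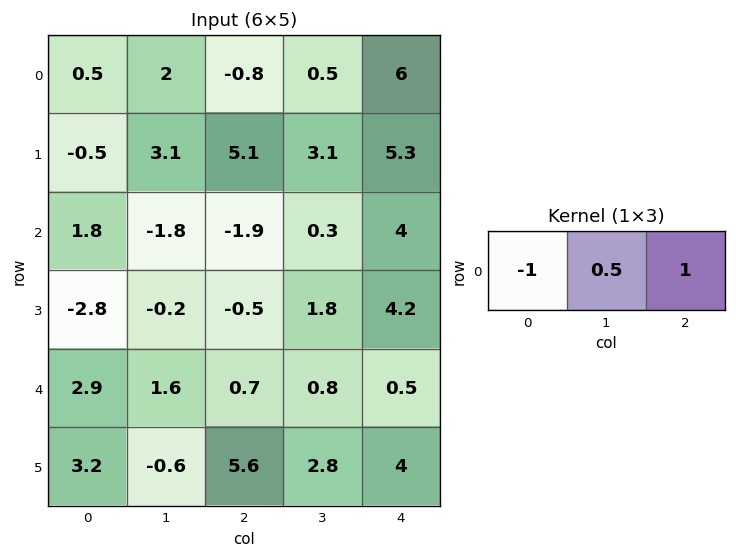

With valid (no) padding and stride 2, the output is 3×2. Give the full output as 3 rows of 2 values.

-0.3 7.05
-4.6 6.05
-1.4 0.2

Output[0,0]: The receptive field on the input at this output position is [0.5 2 -0.8]. Elementwise product with the kernel and sum: 0.5·-1 + 2·0.5 + -0.8·1.
Output[0,1]: The receptive field on the input at this output position is [-0.8 0.5 6]. Elementwise product with the kernel and sum: -0.8·-1 + 0.5·0.5 + 6·1.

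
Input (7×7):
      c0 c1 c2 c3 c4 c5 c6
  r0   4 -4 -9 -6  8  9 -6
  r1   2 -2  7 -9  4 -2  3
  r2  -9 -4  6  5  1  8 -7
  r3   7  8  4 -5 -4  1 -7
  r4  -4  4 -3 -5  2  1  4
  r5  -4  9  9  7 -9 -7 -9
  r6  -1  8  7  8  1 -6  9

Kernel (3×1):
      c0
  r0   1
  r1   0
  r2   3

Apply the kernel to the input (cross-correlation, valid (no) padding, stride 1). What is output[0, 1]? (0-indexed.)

-16

The receptive field on the input at this output position is [-4 / -2 / -4]. Elementwise product with the kernel and sum: -4·1 + -4·3.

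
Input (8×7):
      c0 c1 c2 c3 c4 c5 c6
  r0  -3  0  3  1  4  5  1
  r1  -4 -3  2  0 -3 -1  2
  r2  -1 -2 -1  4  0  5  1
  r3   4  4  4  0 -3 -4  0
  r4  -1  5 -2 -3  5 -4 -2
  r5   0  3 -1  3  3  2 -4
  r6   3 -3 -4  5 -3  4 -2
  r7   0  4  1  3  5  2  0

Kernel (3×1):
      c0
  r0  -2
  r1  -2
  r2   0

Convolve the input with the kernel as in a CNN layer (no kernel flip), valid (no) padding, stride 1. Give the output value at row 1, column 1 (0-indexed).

10

The receptive field on the input at this output position is [-3 / -2 / 4]. Elementwise product with the kernel and sum: -3·-2 + -2·-2.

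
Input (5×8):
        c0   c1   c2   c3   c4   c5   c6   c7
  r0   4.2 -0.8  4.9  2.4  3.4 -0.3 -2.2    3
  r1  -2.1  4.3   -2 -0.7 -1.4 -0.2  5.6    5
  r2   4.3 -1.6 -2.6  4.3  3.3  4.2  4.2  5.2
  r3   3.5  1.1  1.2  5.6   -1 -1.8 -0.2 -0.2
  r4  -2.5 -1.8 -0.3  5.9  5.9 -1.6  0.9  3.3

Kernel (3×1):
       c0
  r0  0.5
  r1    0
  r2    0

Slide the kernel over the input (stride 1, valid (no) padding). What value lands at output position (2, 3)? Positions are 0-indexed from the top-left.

The receptive field on the input at this output position is [4.3 / 5.6 / 5.9]. Elementwise product with the kernel and sum: 4.3·0.5.

2.15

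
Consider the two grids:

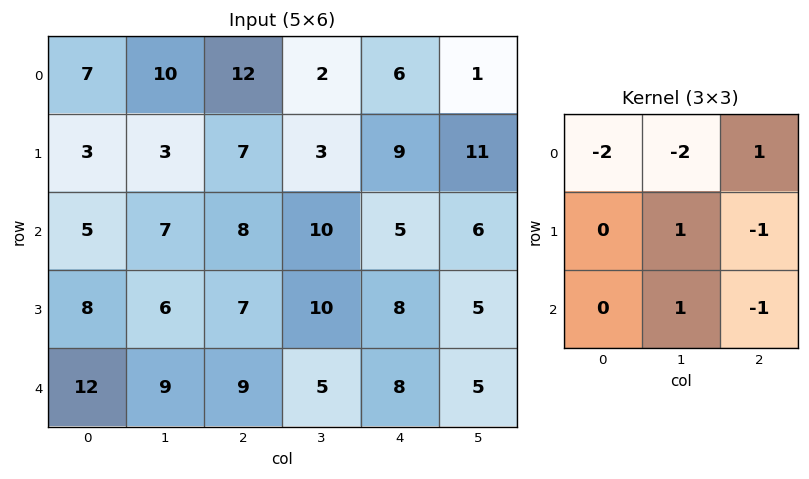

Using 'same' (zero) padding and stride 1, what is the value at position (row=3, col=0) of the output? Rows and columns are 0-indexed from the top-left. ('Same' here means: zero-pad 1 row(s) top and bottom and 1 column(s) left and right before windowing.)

The receptive field on the zero-padded input at this output position is [0 5 7 / 0 8 6 / 0 12 9]. Elementwise product with the kernel and sum: 0·-2 + 5·-2 + 7·1 + 8·1 + 6·-1 + 12·1 + 9·-1.

2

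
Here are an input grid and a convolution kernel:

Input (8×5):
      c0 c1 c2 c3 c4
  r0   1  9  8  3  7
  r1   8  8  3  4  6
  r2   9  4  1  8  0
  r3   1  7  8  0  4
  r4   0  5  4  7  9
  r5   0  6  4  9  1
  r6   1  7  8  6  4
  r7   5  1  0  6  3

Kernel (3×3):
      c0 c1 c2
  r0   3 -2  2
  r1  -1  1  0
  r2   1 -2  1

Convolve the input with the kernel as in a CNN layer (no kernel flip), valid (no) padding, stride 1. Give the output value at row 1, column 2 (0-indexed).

32

The receptive field on the input at this output position is [3 4 6 / 1 8 0 / 8 0 4]. Elementwise product with the kernel and sum: 3·3 + 4·-2 + 6·2 + 1·-1 + 8·1 + 8·1 + 0·-2 + 4·1.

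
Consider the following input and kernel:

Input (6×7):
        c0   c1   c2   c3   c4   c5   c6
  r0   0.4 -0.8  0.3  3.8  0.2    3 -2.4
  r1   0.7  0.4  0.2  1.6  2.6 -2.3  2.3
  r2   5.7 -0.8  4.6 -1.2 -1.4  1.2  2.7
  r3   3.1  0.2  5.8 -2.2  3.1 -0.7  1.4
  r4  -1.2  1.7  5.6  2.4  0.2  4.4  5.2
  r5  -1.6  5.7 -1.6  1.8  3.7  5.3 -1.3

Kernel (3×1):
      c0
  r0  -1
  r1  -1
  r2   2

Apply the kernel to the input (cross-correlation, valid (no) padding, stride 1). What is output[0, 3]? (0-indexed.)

The receptive field on the input at this output position is [3.8 / 1.6 / -1.2]. Elementwise product with the kernel and sum: 3.8·-1 + 1.6·-1 + -1.2·2.

-7.8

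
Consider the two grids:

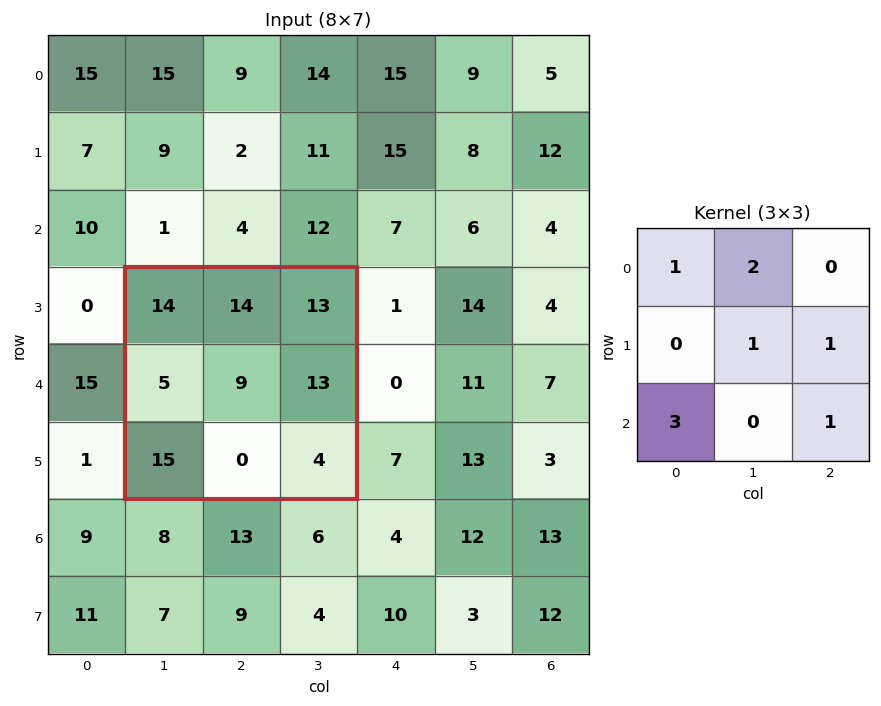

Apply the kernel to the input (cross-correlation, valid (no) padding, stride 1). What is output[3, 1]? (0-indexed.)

113

The receptive field on the input at this output position is [14 14 13 / 5 9 13 / 15 0 4]. Elementwise product with the kernel and sum: 14·1 + 14·2 + 9·1 + 13·1 + 15·3 + 4·1.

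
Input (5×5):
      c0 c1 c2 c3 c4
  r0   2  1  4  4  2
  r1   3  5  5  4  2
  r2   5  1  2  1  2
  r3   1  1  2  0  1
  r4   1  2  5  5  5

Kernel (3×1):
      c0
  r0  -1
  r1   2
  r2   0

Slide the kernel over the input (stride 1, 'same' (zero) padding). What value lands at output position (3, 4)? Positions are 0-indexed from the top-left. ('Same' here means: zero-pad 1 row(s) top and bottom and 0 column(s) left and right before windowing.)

0

The receptive field on the zero-padded input at this output position is [2 / 1 / 5]. Elementwise product with the kernel and sum: 2·-1 + 1·2.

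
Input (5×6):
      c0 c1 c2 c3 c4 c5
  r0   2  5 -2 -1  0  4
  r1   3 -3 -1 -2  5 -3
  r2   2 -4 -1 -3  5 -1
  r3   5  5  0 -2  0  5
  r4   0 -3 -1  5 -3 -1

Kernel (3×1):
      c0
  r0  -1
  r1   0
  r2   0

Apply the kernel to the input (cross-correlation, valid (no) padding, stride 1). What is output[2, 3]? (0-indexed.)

3

The receptive field on the input at this output position is [-3 / -2 / 5]. Elementwise product with the kernel and sum: -3·-1.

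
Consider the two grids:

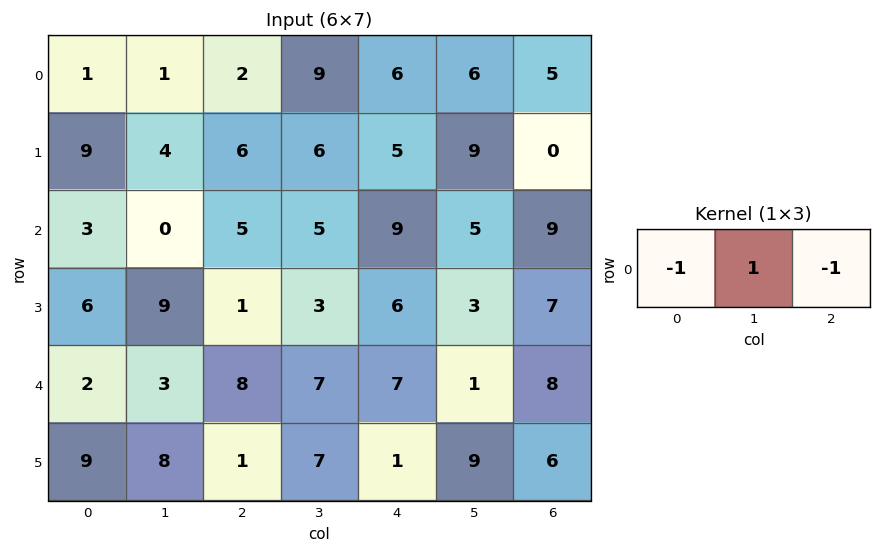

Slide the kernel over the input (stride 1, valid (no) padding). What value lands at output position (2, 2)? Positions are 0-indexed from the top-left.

-9

The receptive field on the input at this output position is [5 5 9]. Elementwise product with the kernel and sum: 5·-1 + 5·1 + 9·-1.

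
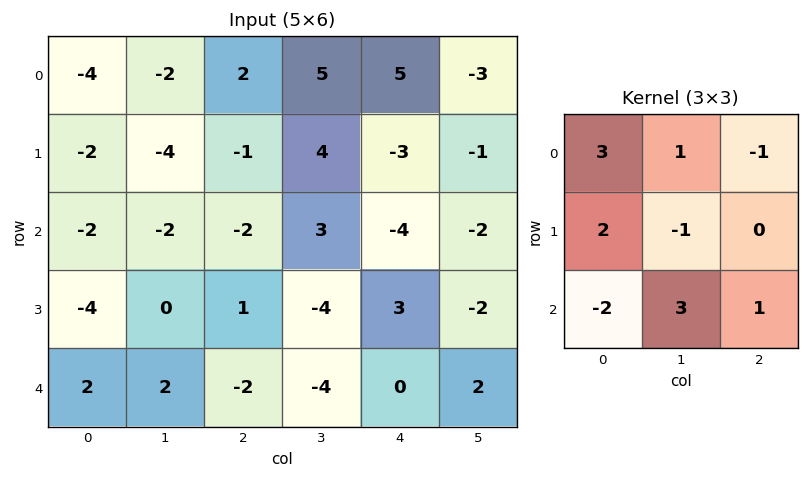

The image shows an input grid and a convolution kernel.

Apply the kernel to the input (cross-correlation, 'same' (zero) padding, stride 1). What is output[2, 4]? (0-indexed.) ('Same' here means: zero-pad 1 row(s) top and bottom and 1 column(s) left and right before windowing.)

The receptive field on the zero-padded input at this output position is [4 -3 -1 / 3 -4 -2 / -4 3 -2]. Elementwise product with the kernel and sum: 4·3 + -3·1 + -1·-1 + 3·2 + -4·-1 + -4·-2 + 3·3 + -2·1.

35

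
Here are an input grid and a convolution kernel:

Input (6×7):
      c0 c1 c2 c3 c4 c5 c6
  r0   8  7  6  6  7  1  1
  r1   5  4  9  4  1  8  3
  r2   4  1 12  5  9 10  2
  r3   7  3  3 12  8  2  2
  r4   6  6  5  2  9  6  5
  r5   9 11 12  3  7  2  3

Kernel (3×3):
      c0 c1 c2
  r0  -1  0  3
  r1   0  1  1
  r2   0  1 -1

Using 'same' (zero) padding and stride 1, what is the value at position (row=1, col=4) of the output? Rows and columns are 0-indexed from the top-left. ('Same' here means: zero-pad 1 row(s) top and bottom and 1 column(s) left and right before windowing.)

5

The receptive field on the zero-padded input at this output position is [6 7 1 / 4 1 8 / 5 9 10]. Elementwise product with the kernel and sum: 6·-1 + 1·3 + 1·1 + 8·1 + 9·1 + 10·-1.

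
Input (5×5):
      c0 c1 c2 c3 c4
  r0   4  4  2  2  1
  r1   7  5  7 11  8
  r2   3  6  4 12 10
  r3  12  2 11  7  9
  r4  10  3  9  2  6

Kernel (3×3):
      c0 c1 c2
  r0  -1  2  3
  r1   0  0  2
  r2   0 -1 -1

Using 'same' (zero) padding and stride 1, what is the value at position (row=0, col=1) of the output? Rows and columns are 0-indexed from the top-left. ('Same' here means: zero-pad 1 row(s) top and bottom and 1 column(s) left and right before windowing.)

The receptive field on the zero-padded input at this output position is [0 0 0 / 4 4 2 / 7 5 7]. Elementwise product with the kernel and sum: 0·-1 + 0·2 + 0·3 + 2·2 + 5·-1 + 7·-1.

-8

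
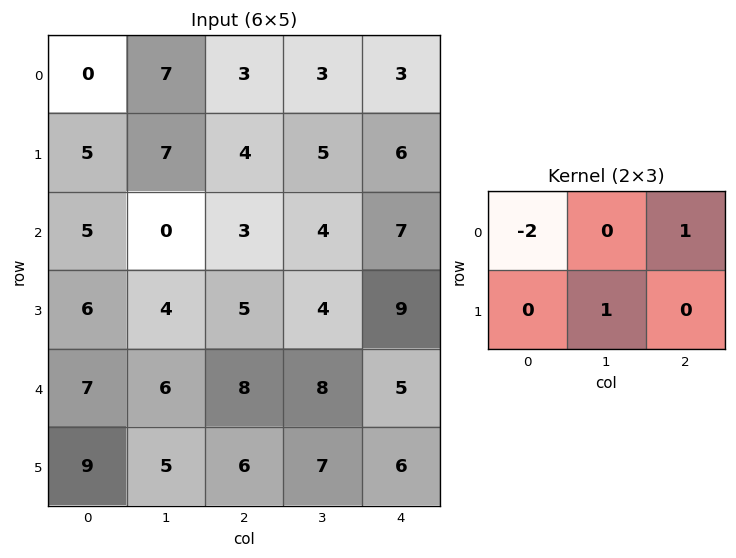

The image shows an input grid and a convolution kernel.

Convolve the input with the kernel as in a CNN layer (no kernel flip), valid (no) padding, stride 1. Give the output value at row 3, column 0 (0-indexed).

-1

The receptive field on the input at this output position is [6 4 5 / 7 6 8]. Elementwise product with the kernel and sum: 6·-2 + 5·1 + 6·1.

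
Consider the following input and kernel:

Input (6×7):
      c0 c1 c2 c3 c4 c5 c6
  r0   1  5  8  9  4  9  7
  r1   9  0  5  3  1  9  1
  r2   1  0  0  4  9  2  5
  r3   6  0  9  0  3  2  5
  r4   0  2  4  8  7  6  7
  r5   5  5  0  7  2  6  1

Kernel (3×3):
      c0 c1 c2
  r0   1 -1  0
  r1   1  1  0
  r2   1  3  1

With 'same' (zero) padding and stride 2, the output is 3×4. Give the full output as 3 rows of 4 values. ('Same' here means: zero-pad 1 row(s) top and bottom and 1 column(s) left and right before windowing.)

28 31 28 28
10 22 26 32
14 9 31 19

Output[0,0]: The receptive field on the zero-padded input at this output position is [0 0 0 / 0 1 5 / 0 9 0]. Elementwise product with the kernel and sum: 0·1 + 0·-1 + 0·1 + 1·1 + 0·1 + 9·3 + 0·1.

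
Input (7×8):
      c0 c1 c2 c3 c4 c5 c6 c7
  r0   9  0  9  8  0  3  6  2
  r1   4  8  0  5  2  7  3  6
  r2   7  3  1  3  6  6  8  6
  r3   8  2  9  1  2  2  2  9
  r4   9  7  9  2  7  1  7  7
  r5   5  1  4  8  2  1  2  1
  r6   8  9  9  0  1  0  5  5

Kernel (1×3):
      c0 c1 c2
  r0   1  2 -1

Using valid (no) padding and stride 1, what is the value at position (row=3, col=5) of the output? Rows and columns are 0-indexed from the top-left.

The receptive field on the input at this output position is [2 2 9]. Elementwise product with the kernel and sum: 2·1 + 2·2 + 9·-1.

-3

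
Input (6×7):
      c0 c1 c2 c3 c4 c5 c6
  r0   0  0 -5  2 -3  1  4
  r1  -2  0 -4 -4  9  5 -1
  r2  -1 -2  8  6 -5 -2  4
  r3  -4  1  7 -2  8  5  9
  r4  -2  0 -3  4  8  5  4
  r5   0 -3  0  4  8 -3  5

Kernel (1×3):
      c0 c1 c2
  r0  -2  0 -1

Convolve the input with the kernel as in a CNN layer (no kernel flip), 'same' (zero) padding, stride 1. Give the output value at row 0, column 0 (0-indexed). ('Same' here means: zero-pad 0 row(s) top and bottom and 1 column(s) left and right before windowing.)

The receptive field on the zero-padded input at this output position is [0 0 0]. Elementwise product with the kernel and sum: 0·-2 + 0·-1.

0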